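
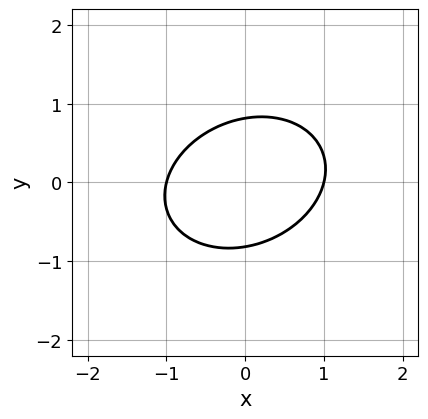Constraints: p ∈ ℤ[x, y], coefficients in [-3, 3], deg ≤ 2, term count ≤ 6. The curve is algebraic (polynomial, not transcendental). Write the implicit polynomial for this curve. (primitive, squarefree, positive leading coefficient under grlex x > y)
2*x^2 - x*y + 3*y^2 - 2

deg p = 2. No degree-1 curve has this shape.
Reading off the gridlines: among the integer gridlines, it crosses the x-axis at x ∈ {-1, 1}.
Solving for integer coefficients yields p as stated.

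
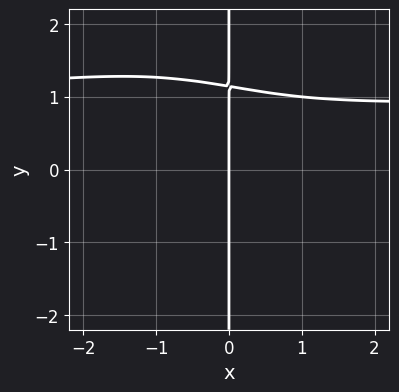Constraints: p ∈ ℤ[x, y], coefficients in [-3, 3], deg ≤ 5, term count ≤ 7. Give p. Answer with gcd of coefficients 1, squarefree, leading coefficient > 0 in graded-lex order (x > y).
(a) deg p = 4. A generic line meets the curve in up to 4 points.
(b) Checking where it meets the axes: every point of the y-axis in the box is on the curve; one x-axis crossing is at x = 0.
(c) These observations pin down the coefficients.

2*x^3*y + x^2*y^2 + 2*x*y^3 - 2*x^3 - 3*x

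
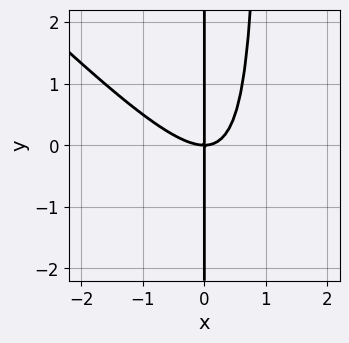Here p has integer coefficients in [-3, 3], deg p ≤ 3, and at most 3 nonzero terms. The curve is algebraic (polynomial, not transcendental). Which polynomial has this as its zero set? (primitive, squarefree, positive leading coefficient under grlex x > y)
1. Degree: no degree-2 curve has this shape, so deg p = 3.
2. Checking where it meets the axes: it meets the x-axis at x = 0 (among the integer gridlines); the visible y-axis segment lies entirely on the curve.
3. Solving for integer coefficients yields p as stated.

x^3 + x^2*y - x*y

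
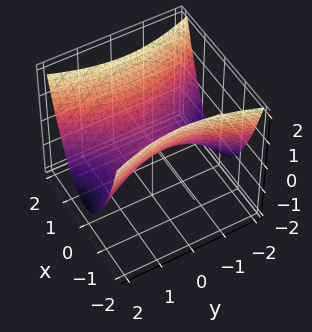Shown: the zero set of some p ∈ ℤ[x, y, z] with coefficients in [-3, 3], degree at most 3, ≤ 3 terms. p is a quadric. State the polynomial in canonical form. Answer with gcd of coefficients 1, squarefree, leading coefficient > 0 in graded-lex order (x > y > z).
(a) deg p = 2. A saddle surface; a quadric.
(b) Symmetries: mirror symmetry y ↦ −y ⇒ only even powers of y; mirror symmetry x ↦ −x ⇒ only even powers of x.
(c) From the axis intercepts and sections: it crosses the z-axis at the gridline z = 0; one x-axis crossing is at x = 0.
(d) Together with the visible shape, these determine p as stated.

3*x^2 - y^2 - 3*z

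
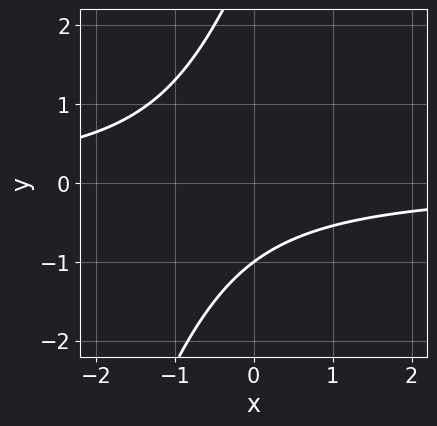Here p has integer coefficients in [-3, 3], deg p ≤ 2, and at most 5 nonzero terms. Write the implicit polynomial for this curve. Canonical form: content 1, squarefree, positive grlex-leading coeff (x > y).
(a) The degree is 2 — the shape is more complex than any degree-1 curve.
(b) Checking where it meets the axes: it crosses the y-axis at the gridline y = -1; no x-intercept at any integer in the box.
(c) Together with the visible shape, these determine p as stated.

3*x*y - y^2 + 2*y + 3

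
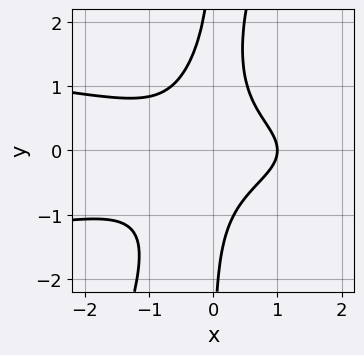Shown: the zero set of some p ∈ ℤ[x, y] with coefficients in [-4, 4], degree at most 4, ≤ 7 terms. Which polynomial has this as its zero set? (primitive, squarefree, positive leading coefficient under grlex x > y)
1. deg p = 4. A generic line meets the curve in up to 4 points.
2. From the axis intercepts and sections: one x-axis crossing is at x = 1; it misses every integer gridline on the y-axis.
3. Fitting integer coefficients to these (and the overall shape) gives p.

3*x^2*y^2 - x*y^3 + x^3 + x*y^2 - 1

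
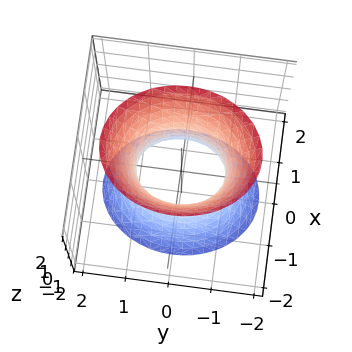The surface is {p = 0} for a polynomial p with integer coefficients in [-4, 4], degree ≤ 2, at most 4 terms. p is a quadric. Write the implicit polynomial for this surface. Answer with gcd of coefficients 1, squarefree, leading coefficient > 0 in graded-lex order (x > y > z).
deg p = 2. One connected sheet with a waist; a quadric.
Symmetries: it's symmetric under z → −z, forcing even powers of z; it's symmetric under x → −x, forcing even powers of x; it's symmetric under y → −y, forcing even powers of y.
Observable constraints: among the integer gridlines, it crosses the y-axis at y ∈ {-1, 1}; no z-intercept at any integer in the box.
The integer polynomial consistent with all of this is the stated p.

3*x^2 + 2*y^2 - z^2 - 2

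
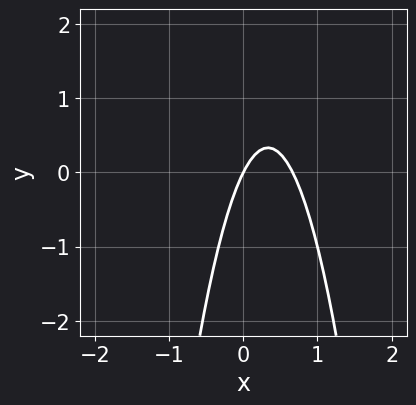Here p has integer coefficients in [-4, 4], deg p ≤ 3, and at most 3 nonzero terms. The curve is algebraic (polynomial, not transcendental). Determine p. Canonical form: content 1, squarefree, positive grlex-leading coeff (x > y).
3*x^2 - 2*x + y

1. Degree: no degree-1 curve has this shape, so deg p = 2.
2. From the visible intercepts: it crosses the x-axis at the gridline x = 0; it meets the y-axis at y = 0 (among the integer gridlines).
3. Solving for integer coefficients yields p as stated.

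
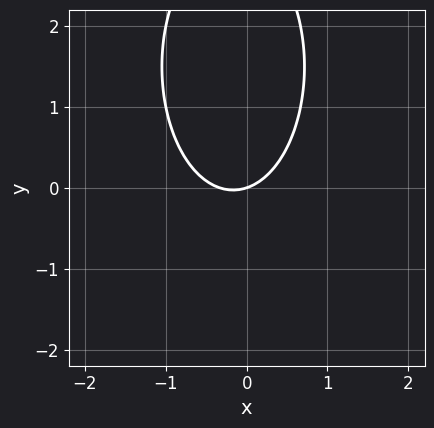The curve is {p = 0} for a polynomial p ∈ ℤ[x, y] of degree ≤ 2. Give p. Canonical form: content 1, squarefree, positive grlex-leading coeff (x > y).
First, the degree is 2 — a generic line meets the curve in up to 2 points.
Next, against the integer gridlines: it meets the x-axis at x = 0 (among the integer gridlines); it crosses the y-axis at the gridline y = 0.
Finally, assembling these constraints gives the stated polynomial.

3*x^2 + y^2 + x - 3*y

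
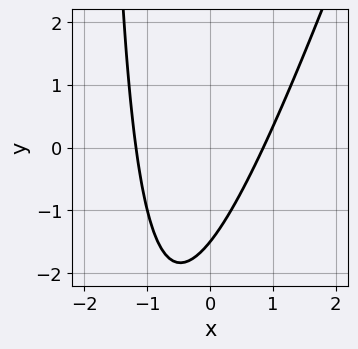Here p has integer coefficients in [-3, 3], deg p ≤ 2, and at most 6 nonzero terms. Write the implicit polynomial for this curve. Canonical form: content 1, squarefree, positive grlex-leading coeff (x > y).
3*x^2 - x*y + x - 2*y - 3

(a) deg p = 2. A generic line meets the curve in up to 2 points.
(b) The integer polynomial consistent with all of this is the stated p.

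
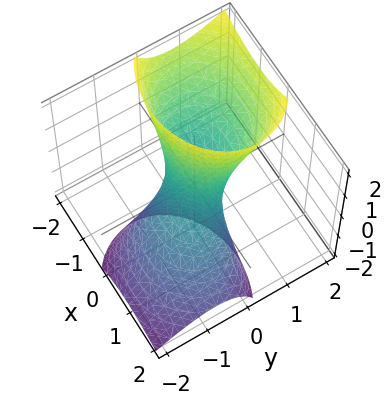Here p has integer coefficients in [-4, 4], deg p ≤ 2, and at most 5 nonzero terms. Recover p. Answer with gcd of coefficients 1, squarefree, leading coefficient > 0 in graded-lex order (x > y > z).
1. deg p = 2. No degree-1 surface has this shape.
2. Against the integer gridlines: no z-intercept at any integer in the box.
3. Together with the visible shape, these determine p as stated.

2*x^2 + 2*x*z + 3*y^2 - 3*y*z - 1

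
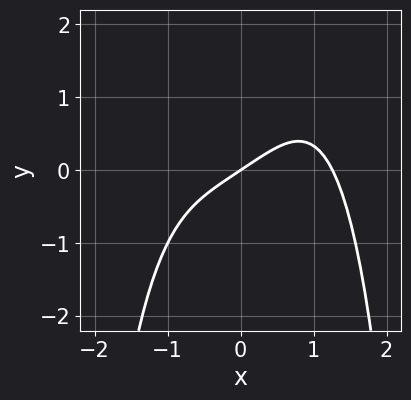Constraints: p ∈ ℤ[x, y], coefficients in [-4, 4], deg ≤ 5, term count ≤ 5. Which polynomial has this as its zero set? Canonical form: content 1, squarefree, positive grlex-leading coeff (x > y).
deg p = 4. The shape is more complex than any degree-3 curve.
Against the integer gridlines: one x-axis crossing is at x = 0; it crosses the y-axis at the gridline y = 0.
The integer polynomial consistent with all of this is the stated p.

x^4 - 2*x + 3*y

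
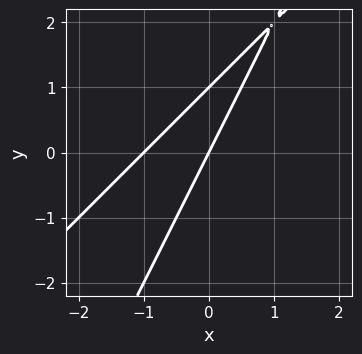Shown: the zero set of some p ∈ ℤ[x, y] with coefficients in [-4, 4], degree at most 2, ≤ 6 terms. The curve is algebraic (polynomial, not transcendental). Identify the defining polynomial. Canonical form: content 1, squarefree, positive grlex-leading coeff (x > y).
2*x^2 - 3*x*y + y^2 + 2*x - y

First, the degree is 2 — a generic line meets the curve in up to 2 points.
Next, reading off the gridlines: the y-axis gridline crossings are at y ∈ {0, 1}; the x-axis gridline crossings are at x ∈ {-1, 0}.
Finally, putting this together gives p.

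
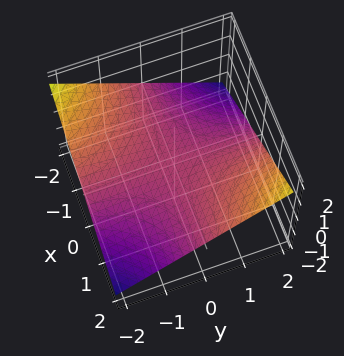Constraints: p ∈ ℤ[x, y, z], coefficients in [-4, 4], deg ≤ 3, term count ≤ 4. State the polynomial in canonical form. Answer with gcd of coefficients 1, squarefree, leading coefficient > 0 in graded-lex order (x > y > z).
First, degree: a hyperbolic paraboloid; a quadric, so deg p = 2.
Next, from the visible intercepts: every point of the y-axis in the box is on the surface; every point of the x-axis in the box is on the surface; it crosses the z-axis at the gridline z = 0.
Finally, matching integer coefficients to the picture gives p.

x*y - 3*z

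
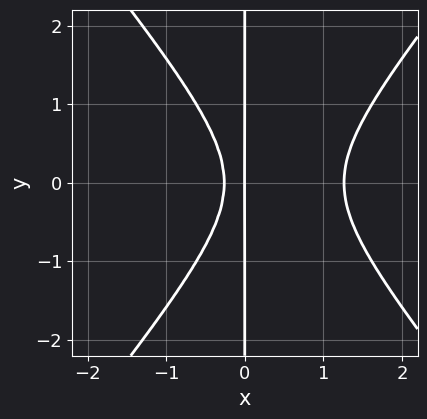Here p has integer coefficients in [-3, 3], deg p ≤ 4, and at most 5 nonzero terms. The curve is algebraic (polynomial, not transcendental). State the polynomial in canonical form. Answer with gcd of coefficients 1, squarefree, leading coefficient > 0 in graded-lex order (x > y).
3*x^3 - 2*x*y^2 - 3*x^2 - x

First, degree: a generic line meets the curve in up to 3 points, so deg p = 3.
Then, symmetries: it's symmetric under y → −y, forcing even powers of y.
Next, reading off the gridlines: the visible y-axis segment lies entirely on the curve; it crosses the x-axis at the gridline x = 0.
Finally, fitting integer coefficients to these (and the overall shape) gives p.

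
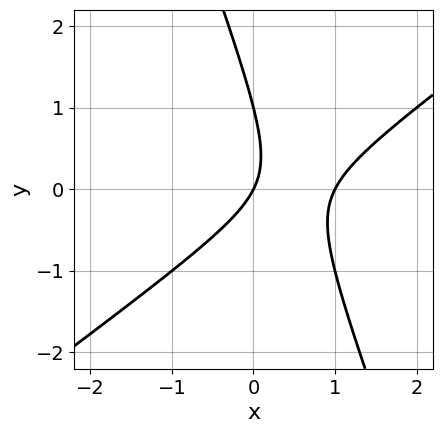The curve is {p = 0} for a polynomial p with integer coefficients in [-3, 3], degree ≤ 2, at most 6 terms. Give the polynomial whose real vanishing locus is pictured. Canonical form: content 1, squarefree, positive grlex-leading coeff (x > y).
2*x^2 - 2*x*y - y^2 - 2*x + y

(a) Degree: a generic line meets the curve in up to 2 points, so deg p = 2.
(b) From the visible intercepts: among the integer gridlines, it crosses the y-axis at y ∈ {0, 1}; the x-axis gridline crossings are at x ∈ {0, 1}.
(c) Together with the visible shape, these determine p as stated.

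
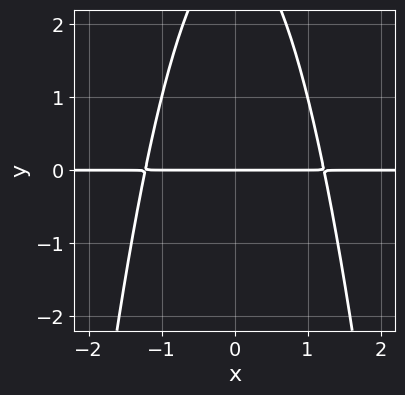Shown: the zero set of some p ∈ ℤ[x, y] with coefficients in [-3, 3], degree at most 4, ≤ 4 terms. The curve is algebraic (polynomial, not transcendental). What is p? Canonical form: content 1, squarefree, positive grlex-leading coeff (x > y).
2*x^2*y + y^2 - 3*y

Degree: no degree-2 curve has this shape, so deg p = 3.
Symmetries: it's symmetric under x → −x, forcing even powers of x.
Checking where it meets the axes: every point of the x-axis in the box is on the curve; it meets the y-axis at y = 0 (among the integer gridlines).
Putting this together gives p.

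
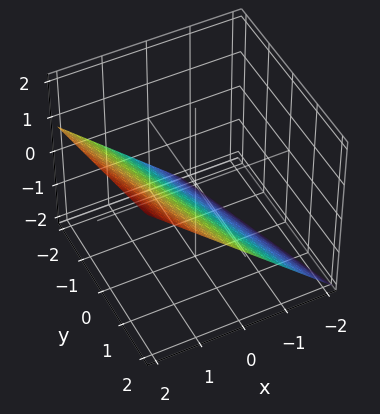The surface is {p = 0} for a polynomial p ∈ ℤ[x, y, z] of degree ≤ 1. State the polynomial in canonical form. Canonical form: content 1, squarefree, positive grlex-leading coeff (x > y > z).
3*x + y - 3*z - 2

The degree is 1 — the surface is flat (a plane).
Reading off the gridlines: it meets the y-axis at y = 2 (among the integer gridlines).
These observations pin down the coefficients.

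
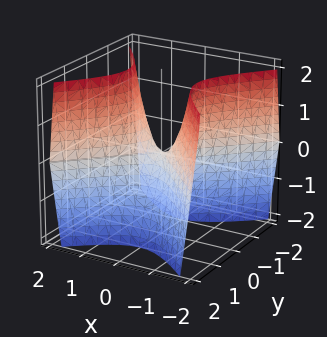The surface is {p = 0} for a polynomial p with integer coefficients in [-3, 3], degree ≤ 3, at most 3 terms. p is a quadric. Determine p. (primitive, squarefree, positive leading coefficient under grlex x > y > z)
1. deg p = 2. A saddle surface; a quadric.
2. Symmetries: mirror symmetry y ↦ −y ⇒ only even powers of y; mirror symmetry x ↦ −x ⇒ only even powers of x.
3. From the axis intercepts and sections: one z-axis crossing is at z = 0; one x-axis crossing is at x = 0.
4. Assembling these constraints gives the stated polynomial.

2*x^2 - 2*y^2 - z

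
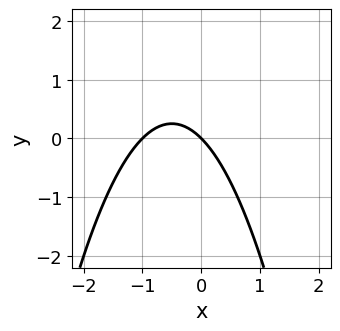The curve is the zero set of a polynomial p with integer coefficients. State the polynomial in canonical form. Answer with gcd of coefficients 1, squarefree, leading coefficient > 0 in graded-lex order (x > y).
Degree: no degree-1 curve has this shape, so deg p = 2.
From the visible intercepts: among the integer gridlines, it crosses the x-axis at x ∈ {-1, 0}; it meets the y-axis at y = 0 (among the integer gridlines).
Assembling these constraints gives the stated polynomial.

x^2 + x + y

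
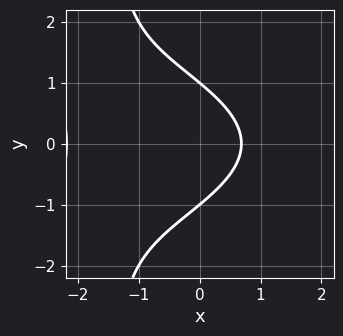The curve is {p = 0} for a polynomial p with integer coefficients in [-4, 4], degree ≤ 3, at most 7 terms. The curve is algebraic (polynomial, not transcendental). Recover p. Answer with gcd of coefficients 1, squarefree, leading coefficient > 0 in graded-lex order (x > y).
Degree: the shape is more complex than any degree-2 curve, so deg p = 3.
Symmetries: mirror symmetry y ↦ −y ⇒ only even powers of y.
Reading off the gridlines: the y-axis gridline crossings are at y ∈ {-1, 1}.
Fitting integer coefficients to these (and the overall shape) gives p.

2*x*y^2 + 2*x^2 + 3*y^2 + 3*x - 3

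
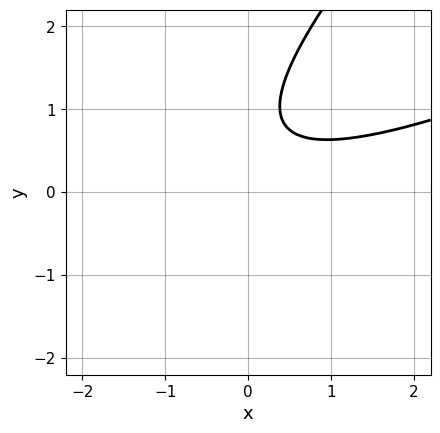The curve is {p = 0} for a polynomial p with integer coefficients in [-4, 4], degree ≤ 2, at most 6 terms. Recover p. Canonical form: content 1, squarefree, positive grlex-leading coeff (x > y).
(a) Degree: a generic line meets the curve in up to 2 points, so deg p = 2.
(b) Against the integer gridlines: no x-intercept at any integer in the box; it misses every integer gridline on the y-axis.
(c) Fitting integer coefficients to these (and the overall shape) gives p.

x^2 - 3*x*y + 2*y^2 - 3*y + 2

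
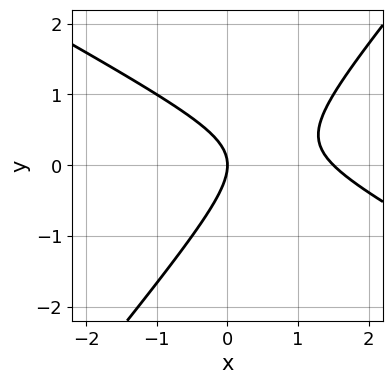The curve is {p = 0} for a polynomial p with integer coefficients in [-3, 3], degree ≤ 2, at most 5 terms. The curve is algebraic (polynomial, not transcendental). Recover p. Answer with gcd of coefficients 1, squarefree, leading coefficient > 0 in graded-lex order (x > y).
1. deg p = 2.
2. Checking where it meets the axes: it crosses the x-axis at the gridline x = 0; it crosses the y-axis at the gridline y = 0.
3. The integer polynomial consistent with all of this is the stated p.

2*x^2 + 2*x*y - 3*y^2 - 3*x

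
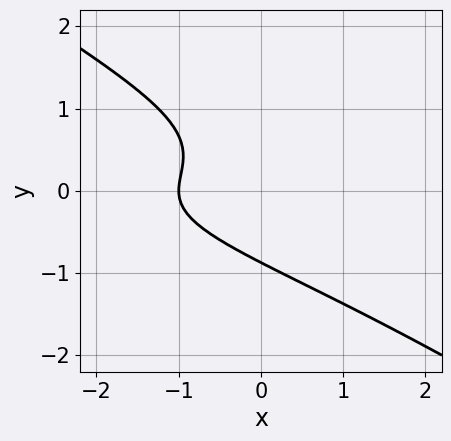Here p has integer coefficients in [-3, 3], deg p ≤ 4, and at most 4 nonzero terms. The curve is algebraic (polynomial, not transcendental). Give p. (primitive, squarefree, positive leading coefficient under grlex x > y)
2*x*y^2 + 3*y^3 + 2*x + 2

deg p = 3.
Reading off the gridlines: it meets the x-axis at x = -1 (among the integer gridlines).
Matching integer coefficients to the picture gives p.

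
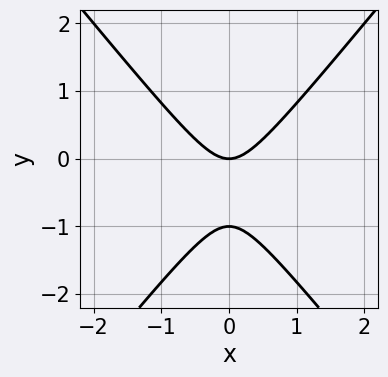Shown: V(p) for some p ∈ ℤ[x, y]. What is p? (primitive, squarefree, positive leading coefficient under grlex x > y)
3*x^2 - 2*y^2 - 2*y

1. Degree: the shape is more complex than any degree-1 curve, so deg p = 2.
2. Symmetries: it's symmetric under x → −x, forcing even powers of x.
3. Reading off the gridlines: it meets the x-axis at x = 0 (among the integer gridlines); among the integer gridlines, it crosses the y-axis at y ∈ {-1, 0}.
4. Assembling these constraints gives the stated polynomial.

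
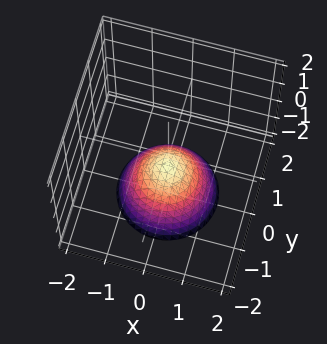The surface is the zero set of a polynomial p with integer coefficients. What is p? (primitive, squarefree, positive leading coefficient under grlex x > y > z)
First, the degree is 2 — the shape is more complex than any degree-1 surface.
Next, symmetries: the z-axis is an axis of rotation, so x and y enter only as x² + y².
Then, observable constraints: no y-intercept at any integer in the box; a circular section at z = -2 has radius between 1 and 2.
Finally, the integer polynomial consistent with all of this is the stated p.

2*x^2 + 2*y^2 + 2*z + 1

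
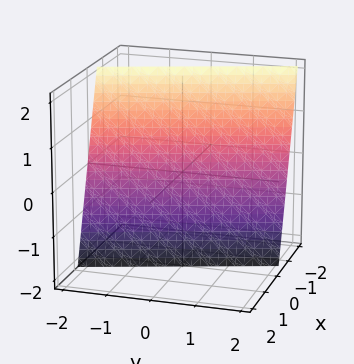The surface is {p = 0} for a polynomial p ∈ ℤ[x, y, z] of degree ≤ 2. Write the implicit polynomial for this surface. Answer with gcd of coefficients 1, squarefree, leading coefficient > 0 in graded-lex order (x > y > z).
1. The degree is 1 — every cross-section is a straight line — this is a plane.
2. Checking where it meets the axes: one z-axis crossing is at z = -2; it crosses the y-axis at the gridline y = -2.
3. Assembling these constraints gives the stated polynomial.

3*x + y + z + 2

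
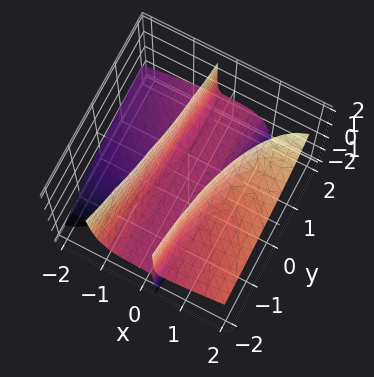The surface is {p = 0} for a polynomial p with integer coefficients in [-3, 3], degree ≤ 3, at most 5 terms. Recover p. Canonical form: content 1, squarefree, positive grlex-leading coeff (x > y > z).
x^3 - 2*x^2*z + x*y*z + z

First, there are 3 components.
Then, the degree is 3 — no degree-2 surface has this shape.
Next, against the integer gridlines: it crosses the z-axis at the gridline z = 0; every point of the y-axis in the box is on the surface; it crosses the x-axis at the gridline x = 0.
Finally, putting this together gives p.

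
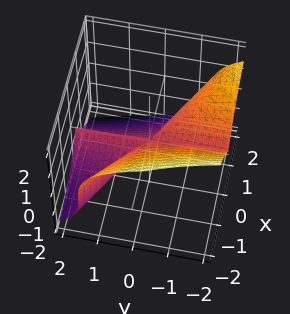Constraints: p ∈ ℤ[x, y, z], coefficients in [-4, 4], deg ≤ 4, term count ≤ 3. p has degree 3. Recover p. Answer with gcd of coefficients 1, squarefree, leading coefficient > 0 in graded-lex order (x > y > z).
First, the degree is 3 — a generic line meets the surface in up to 3 points.
Next, reading off the gridlines: every point of the y-axis in the box is on the surface; it crosses the z-axis at the gridline z = 0.
Finally, putting this together gives p.

2*x^3 + 3*x^2*y + 3*z^3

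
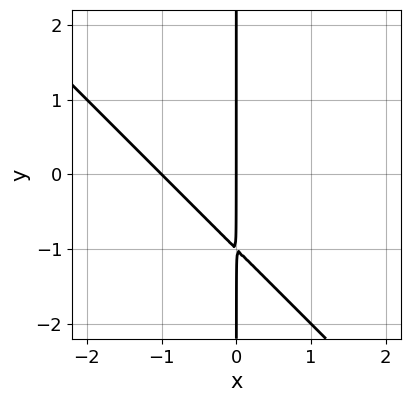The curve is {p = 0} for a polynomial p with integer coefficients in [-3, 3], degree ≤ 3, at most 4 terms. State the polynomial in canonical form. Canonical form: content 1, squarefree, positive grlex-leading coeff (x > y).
x^2 + x*y + x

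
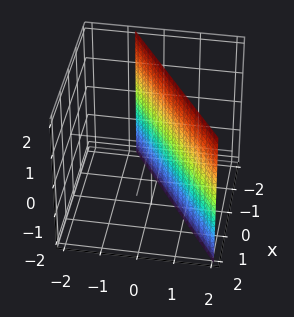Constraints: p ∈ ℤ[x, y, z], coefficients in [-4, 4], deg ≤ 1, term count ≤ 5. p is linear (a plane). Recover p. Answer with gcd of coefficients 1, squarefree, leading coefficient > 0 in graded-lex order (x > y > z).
2*x - 3*y + 2

First, the degree is 1 — every cross-section is a straight line — this is a plane.
Then, observable constraints: it meets the x-axis at x = -1 (among the integer gridlines); the surface avoids every integer z-axis point in the box.
Finally, putting this together gives p.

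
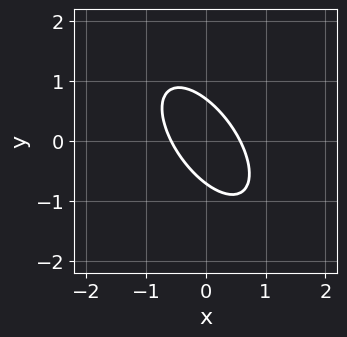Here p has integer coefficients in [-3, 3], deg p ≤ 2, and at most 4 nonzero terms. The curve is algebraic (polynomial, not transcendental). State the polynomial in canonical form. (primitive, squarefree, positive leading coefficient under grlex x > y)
First, degree: a generic line meets the curve in up to 2 points, so deg p = 2.
Finally, solving for integer coefficients yields p as stated.

3*x^2 + 3*x*y + 2*y^2 - 1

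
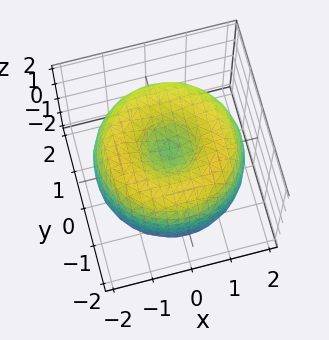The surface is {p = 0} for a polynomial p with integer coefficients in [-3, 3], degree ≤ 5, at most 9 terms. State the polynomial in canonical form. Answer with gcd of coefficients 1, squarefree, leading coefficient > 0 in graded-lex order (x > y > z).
1. Degree: a generic line meets the surface in up to 4 points, so deg p = 4.
2. By symmetry, the z-axis is an axis of rotation, so x and y enter only as x² + y².
3. From the axis intercepts and sections: a circular section at z = 1 has radius between 0 and 1.
4. These observations pin down the coefficients.

x^4 + 2*x^2*y^2 + y^4 - 3*x^2 - 3*y^2 + 2*z^2 - 1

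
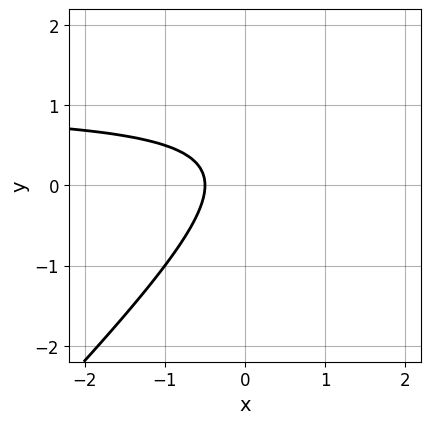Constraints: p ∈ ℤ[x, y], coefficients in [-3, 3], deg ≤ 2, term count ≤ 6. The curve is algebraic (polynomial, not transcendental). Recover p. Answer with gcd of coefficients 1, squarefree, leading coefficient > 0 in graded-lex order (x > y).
2*x*y - 2*y^2 - 2*x + y - 1

1. Degree: the shape is more complex than any degree-1 curve, so deg p = 2.
2. Reading off the gridlines: the curve avoids every integer y-axis point in the box.
3. Putting this together gives p.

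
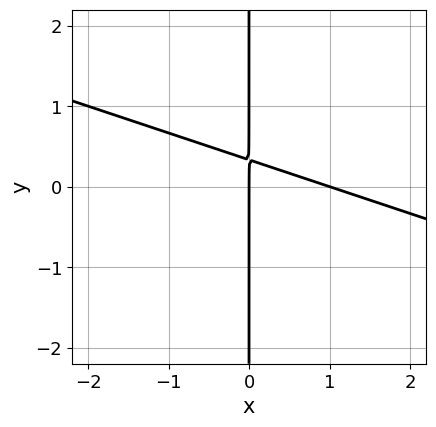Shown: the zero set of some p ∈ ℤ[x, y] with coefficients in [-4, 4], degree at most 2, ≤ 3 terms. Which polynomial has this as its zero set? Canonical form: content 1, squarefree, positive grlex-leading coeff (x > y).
x^2 + 3*x*y - x

deg p = 2. No degree-1 curve has this shape.
Reading off the gridlines: the visible y-axis segment lies entirely on the curve; among the integer gridlines, it crosses the x-axis at x ∈ {0, 1}.
Putting this together gives p.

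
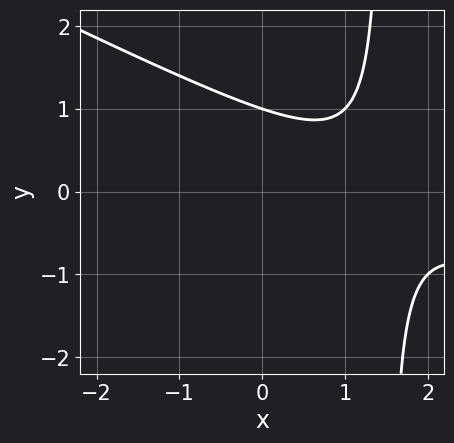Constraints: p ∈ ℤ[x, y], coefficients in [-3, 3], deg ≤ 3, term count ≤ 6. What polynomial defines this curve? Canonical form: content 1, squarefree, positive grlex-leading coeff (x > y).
x^2 + 2*x*y - 3*x - 3*y + 3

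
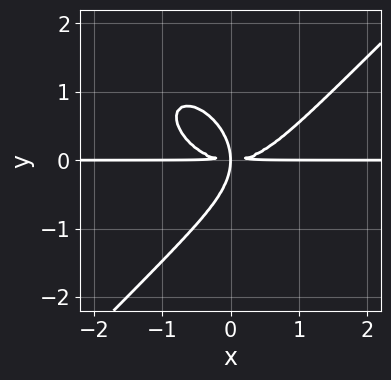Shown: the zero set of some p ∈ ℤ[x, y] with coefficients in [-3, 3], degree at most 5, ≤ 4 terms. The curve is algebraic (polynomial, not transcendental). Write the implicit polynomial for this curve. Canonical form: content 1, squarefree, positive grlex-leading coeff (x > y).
2*x^3*y - 2*y^4 - 3*x*y^2

(a) Degree: no degree-3 curve has this shape, so deg p = 4.
(b) From the visible intercepts: every point of the x-axis in the box is on the curve.
(c) Assembling these constraints gives the stated polynomial.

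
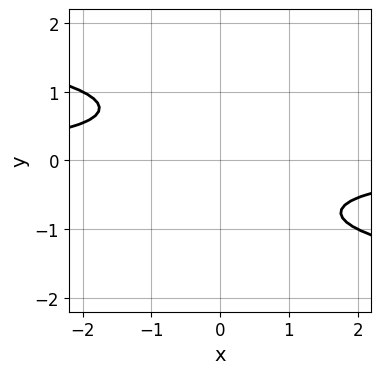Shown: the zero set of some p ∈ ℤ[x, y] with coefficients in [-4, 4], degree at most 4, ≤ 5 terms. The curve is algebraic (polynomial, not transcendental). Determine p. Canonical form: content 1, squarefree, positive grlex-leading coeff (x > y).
Degree: no degree-3 curve has this shape, so deg p = 4.
Checking where it meets the axes: no x-intercept at any integer in the box; it misses every integer gridline on the y-axis.
Matching integer coefficients to the picture gives p.

y^4 + x*y + 1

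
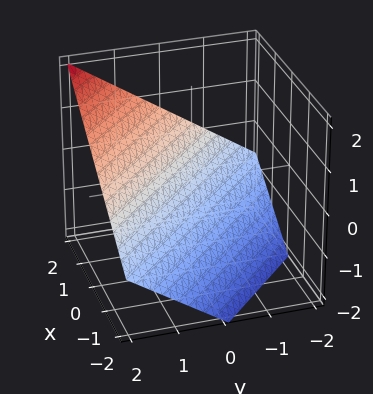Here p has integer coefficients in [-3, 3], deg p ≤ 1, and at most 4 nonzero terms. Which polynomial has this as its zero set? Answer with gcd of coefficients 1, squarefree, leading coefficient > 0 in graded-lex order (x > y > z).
(a) Degree: the surface is flat (a plane), so deg p = 1.
(b) Against the integer gridlines: one y-axis crossing is at y = 1; it crosses the x-axis at the gridline x = 1.
(c) These observations pin down the coefficients.

2*x + 2*y - 3*z - 2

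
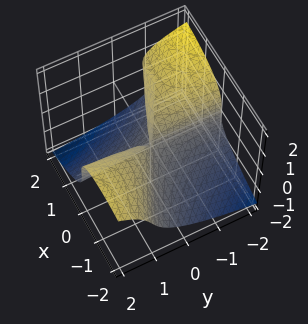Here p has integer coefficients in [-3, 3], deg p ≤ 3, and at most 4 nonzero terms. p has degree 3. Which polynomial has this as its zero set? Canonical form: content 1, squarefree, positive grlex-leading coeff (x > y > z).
2*z^3 + x^2 + 2*x*y - x*z

The degree is 3 — no degree-2 surface has this shape.
Against the integer gridlines: it meets the x-axis at x = 0 (among the integer gridlines); the visible y-axis segment lies entirely on the surface.
Putting this together gives p.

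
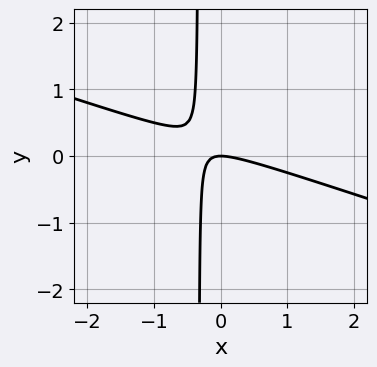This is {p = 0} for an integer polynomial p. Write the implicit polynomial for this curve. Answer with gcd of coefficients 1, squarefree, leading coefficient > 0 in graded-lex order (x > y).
x^2 + 3*x*y + y

(a) The degree is 2 — the shape is more complex than any degree-1 curve.
(b) Against the integer gridlines: it meets the y-axis at y = 0 (among the integer gridlines); it meets the x-axis at x = 0 (among the integer gridlines).
(c) Matching integer coefficients to the picture gives p.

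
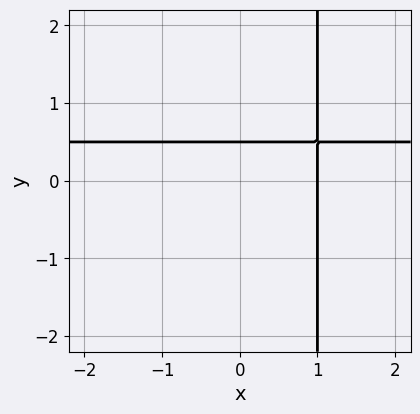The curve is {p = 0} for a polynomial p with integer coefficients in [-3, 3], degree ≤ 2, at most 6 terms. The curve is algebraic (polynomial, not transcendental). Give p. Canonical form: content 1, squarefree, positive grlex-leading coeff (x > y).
2*x*y - x - 2*y + 1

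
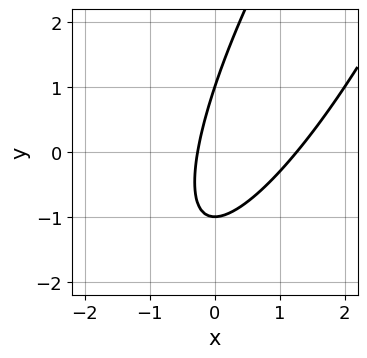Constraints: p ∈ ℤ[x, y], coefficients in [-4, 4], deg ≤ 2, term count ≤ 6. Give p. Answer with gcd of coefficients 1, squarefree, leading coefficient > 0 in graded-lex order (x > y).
3*x^2 - 3*x*y + y^2 - 3*x - 1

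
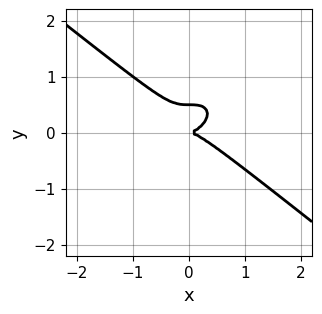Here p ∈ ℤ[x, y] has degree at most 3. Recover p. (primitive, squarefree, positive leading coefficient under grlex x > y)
Degree: a generic line meets the curve in up to 3 points, so deg p = 3.
Checking where it meets the axes: one y-axis crossing is at y = 0; it meets the x-axis at x = 0 (among the integer gridlines).
Together with the visible shape, these determine p as stated.

x^3 + 2*y^3 - y^2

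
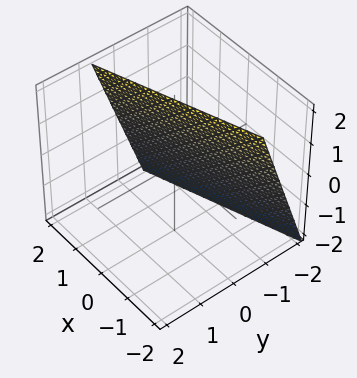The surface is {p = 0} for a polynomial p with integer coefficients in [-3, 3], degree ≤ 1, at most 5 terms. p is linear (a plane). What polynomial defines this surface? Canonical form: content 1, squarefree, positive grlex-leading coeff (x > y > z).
x - 3*y + z - 2

1. Degree: the surface is flat (a plane), so deg p = 1.
2. Reading off the gridlines: it meets the z-axis at z = 2 (among the integer gridlines); one x-axis crossing is at x = 2.
3. The integer polynomial consistent with all of this is the stated p.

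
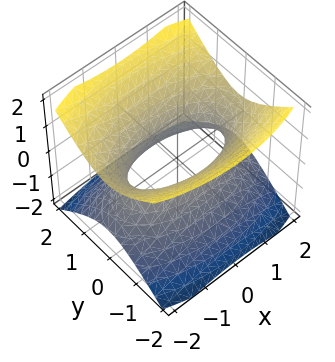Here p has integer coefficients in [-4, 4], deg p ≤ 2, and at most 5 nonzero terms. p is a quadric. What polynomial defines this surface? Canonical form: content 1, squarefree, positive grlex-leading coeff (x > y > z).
x^2 + 3*y^2 - 3*z^2 - 2

First, the degree is 2 — an hourglass — one-sheet hyperboloid; a quadric.
Then, symmetries: mirror symmetry x ↦ −x ⇒ only even powers of x; mirror symmetry y ↦ −y ⇒ only even powers of y; it's symmetric under z → −z, forcing even powers of z.
Then, observable constraints: no z-intercept at any integer in the box.
Finally, together with the visible shape, these determine p as stated.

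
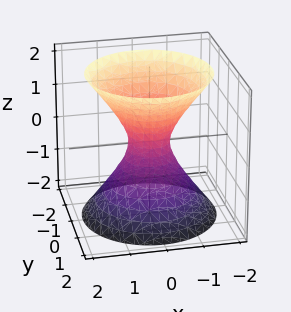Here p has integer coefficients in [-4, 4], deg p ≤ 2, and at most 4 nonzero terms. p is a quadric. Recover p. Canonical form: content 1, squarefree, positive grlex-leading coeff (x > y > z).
(a) deg p = 2. An hourglass — one-sheet hyperboloid; a quadric.
(b) Symmetries: rotational symmetry about the z-axis ⇒ p depends on x, y only through x² + y²; the z ↦ −z reflection is a symmetry, so z appears only in even powers.
(c) Against the integer gridlines: no z-intercept at any integer in the box; a circular section at z = -2 has radius between 1 and 2.
(d) Matching integer coefficients to the picture gives p.

3*x^2 + 3*y^2 - 2*z^2 - 1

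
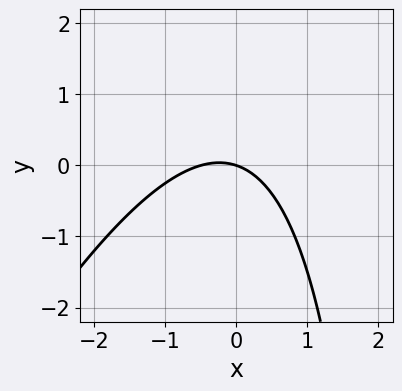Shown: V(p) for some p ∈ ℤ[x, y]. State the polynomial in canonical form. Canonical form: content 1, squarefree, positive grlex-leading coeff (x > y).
2*x^2 - x*y + x + 3*y

(a) deg p = 2. No degree-1 curve has this shape.
(b) Observable constraints: one y-axis crossing is at y = 0; one x-axis crossing is at x = 0.
(c) Matching integer coefficients to the picture gives p.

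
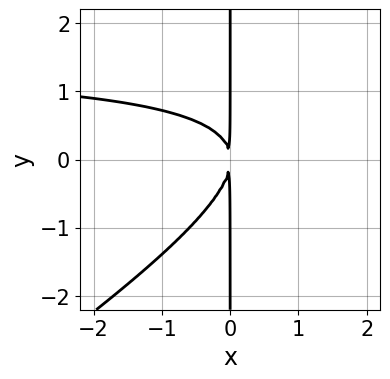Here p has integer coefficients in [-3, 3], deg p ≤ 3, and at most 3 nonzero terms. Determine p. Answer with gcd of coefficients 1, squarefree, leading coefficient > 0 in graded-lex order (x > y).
2*x^2*y - 3*x*y^2 - 3*x^2

(a) deg p = 3. A generic line meets the curve in up to 3 points.
(b) Against the integer gridlines: every point of the y-axis in the box is on the curve.
(c) The integer polynomial consistent with all of this is the stated p.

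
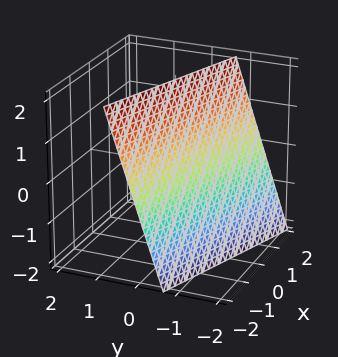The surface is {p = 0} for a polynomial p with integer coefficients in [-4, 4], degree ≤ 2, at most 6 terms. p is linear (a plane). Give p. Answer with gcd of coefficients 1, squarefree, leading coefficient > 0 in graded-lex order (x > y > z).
x + 3*y - z + 2

1. The degree is 1 — every cross-section is a straight line — this is a plane.
2. Checking where it meets the axes: it meets the x-axis at x = -2 (among the integer gridlines); it crosses the z-axis at the gridline z = 2.
3. Assembling these constraints gives the stated polynomial.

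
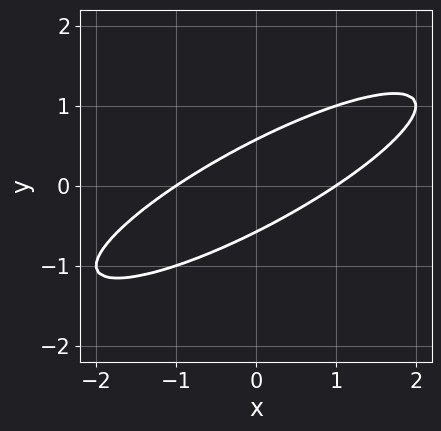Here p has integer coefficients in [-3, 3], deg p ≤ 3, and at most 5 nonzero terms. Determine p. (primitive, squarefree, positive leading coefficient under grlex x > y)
1. Degree: no degree-1 curve has this shape, so deg p = 2.
2. Reading off the gridlines: the x-axis gridline crossings are at x ∈ {-1, 1}.
3. Assembling these constraints gives the stated polynomial.

x^2 - 3*x*y + 3*y^2 - 1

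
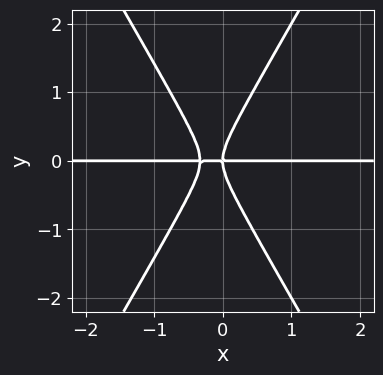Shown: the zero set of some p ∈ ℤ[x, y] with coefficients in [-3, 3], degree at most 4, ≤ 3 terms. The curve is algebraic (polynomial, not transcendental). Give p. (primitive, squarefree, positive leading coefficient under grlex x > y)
First, deg p = 3. The shape is more complex than any degree-2 curve.
Then, against the integer gridlines: the visible x-axis segment lies entirely on the curve; it meets the y-axis at y = 0 (among the integer gridlines).
Finally, assembling these constraints gives the stated polynomial.

3*x^2*y - y^3 + x*y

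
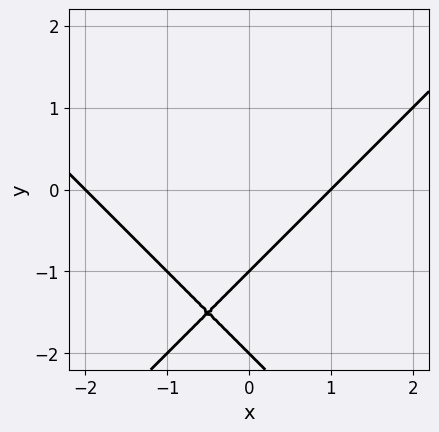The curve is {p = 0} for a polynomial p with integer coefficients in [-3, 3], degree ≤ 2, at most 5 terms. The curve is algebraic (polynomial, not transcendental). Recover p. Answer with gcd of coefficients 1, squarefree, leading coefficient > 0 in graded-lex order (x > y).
x^2 - y^2 + x - 3*y - 2

1. The degree is 2 — no degree-1 curve has this shape.
2. Observable constraints: the x-axis gridline crossings are at x ∈ {-2, 1}; among the integer gridlines, it crosses the y-axis at y ∈ {-2, -1}.
3. These observations pin down the coefficients.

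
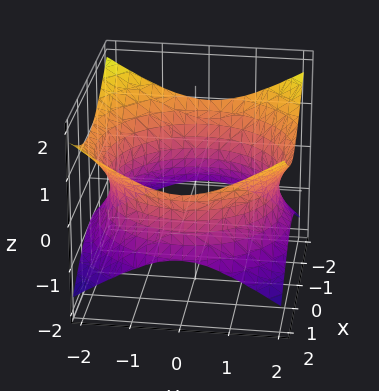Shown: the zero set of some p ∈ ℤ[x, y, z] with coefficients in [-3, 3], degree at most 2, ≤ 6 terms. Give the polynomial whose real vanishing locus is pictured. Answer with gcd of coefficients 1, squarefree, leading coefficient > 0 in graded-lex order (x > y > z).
deg p = 2. One connected sheet with a waist; a quadric.
Symmetries: every cross-section ⟂ z is a circle, so x, y appear only via x² + y²; mirror symmetry z ↦ −z ⇒ only even powers of z.
Reading off the gridlines: a circular section at z = 0 has radius between 1 and 2; no z-intercept at any integer in the box.
Fitting integer coefficients to these (and the overall shape) gives p.

x^2 + y^2 - 2*z^2 - 3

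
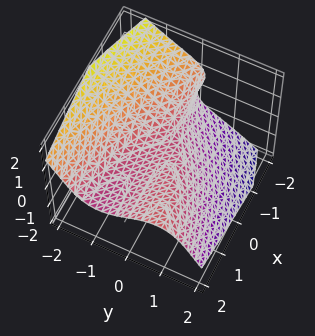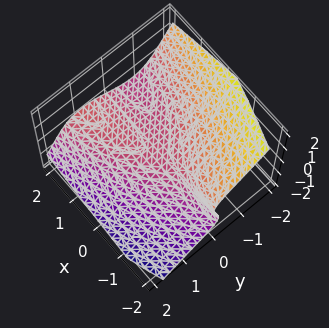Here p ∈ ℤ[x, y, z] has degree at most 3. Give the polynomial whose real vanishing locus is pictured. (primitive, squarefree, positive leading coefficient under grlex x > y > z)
First, deg p = 3. The shape is more complex than any degree-2 surface.
Next, from the axis intercepts and sections: one z-axis crossing is at z = 0; it crosses the y-axis at the gridline y = 0; every point of the x-axis in the box is on the surface.
Finally, these observations pin down the coefficients.

2*y^3 + 2*z^3 - 2*x*y + 2*x*z + 3*z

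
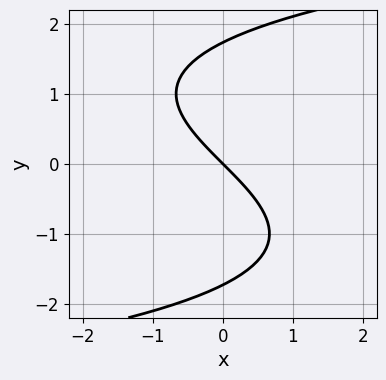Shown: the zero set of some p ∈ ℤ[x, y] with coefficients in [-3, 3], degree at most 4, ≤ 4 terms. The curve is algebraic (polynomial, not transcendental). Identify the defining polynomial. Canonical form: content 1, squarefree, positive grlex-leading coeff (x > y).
1. deg p = 3.
2. Checking where it meets the axes: it meets the y-axis at y = 0 (among the integer gridlines); it crosses the x-axis at the gridline x = 0.
3. Putting this together gives p.

y^3 - 3*x - 3*y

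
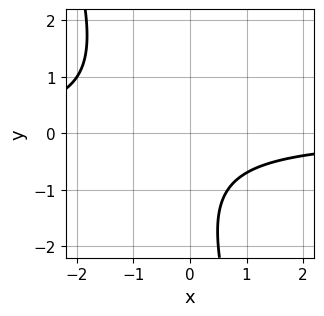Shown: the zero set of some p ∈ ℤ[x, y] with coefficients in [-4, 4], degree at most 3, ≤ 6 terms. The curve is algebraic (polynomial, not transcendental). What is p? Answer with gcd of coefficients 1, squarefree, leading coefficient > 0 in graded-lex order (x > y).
3*x*y + y^2 + 2*y + 3

1. Degree: no degree-1 curve has this shape, so deg p = 2.
2. From the visible intercepts: no y-intercept at any integer in the box; it misses every integer gridline on the x-axis.
3. Solving for integer coefficients yields p as stated.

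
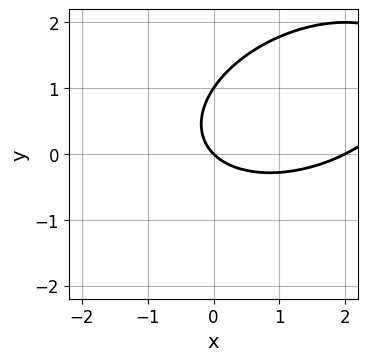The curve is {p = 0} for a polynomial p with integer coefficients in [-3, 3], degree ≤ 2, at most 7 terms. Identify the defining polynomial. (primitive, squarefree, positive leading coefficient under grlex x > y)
Degree: a generic line meets the curve in up to 2 points, so deg p = 2.
Against the integer gridlines: the x-axis gridline crossings are at x ∈ {0, 2}; among the integer gridlines, it crosses the y-axis at y ∈ {0, 1}.
Matching integer coefficients to the picture gives p.

x^2 - x*y + 2*y^2 - 2*x - 2*y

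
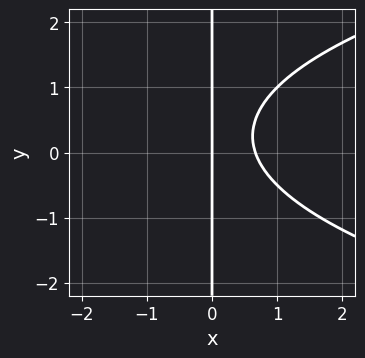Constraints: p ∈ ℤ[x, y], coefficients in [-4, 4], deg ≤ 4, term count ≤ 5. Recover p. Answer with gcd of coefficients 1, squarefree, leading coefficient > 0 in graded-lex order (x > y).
1. The degree is 3 — no degree-2 curve has this shape.
2. Against the integer gridlines: it meets the x-axis at x = 0 (among the integer gridlines); every point of the y-axis in the box is on the curve.
3. Assembling these constraints gives the stated polynomial.

2*x*y^2 - 3*x^2 - x*y + 2*x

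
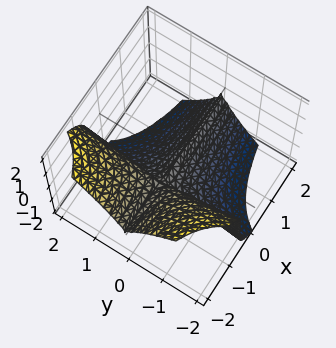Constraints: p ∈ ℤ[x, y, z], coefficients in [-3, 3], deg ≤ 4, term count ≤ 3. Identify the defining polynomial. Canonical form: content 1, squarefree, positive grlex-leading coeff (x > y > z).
3*x*y^2 + z^3 + 2*y^2

(a) Degree: no degree-2 surface has this shape, so deg p = 3.
(b) Observable constraints: it crosses the z-axis at the gridline z = 0; the visible x-axis segment lies entirely on the surface.
(c) Matching integer coefficients to the picture gives p.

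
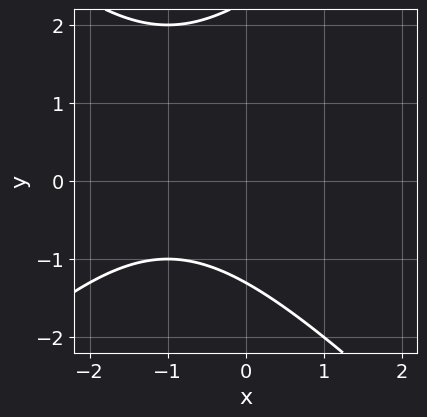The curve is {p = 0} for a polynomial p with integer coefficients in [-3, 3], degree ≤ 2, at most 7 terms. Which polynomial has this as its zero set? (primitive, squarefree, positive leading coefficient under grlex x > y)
1. The degree is 2 — a generic line meets the curve in up to 2 points.
2. Against the integer gridlines: the curve avoids every integer x-axis point in the box.
3. The integer polynomial consistent with all of this is the stated p.

x^2 - y^2 + 2*x + y + 3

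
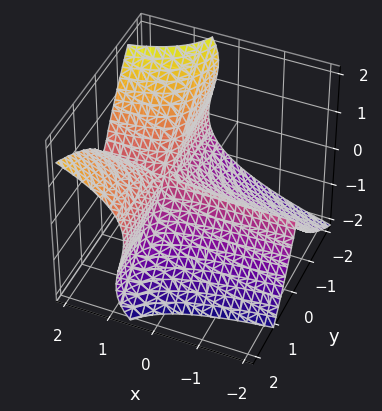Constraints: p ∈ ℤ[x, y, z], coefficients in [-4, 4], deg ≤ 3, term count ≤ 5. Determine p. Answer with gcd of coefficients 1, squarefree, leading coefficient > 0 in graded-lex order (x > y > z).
First, degree: the shape is more complex than any degree-2 surface, so deg p = 3.
Next, against the integer gridlines: every point of the x-axis in the box is on the surface; one y-axis crossing is at y = 0.
Finally, matching integer coefficients to the picture gives p.

3*x*y^2 - 2*y*z^2 - 2*z^3 - 2*y^2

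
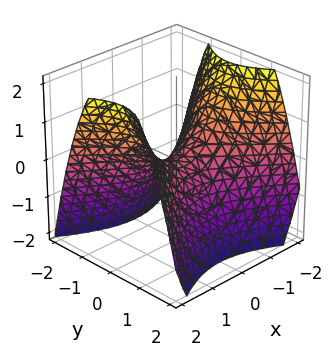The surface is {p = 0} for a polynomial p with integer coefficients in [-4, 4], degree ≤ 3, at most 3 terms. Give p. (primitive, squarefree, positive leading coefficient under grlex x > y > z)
2*x^2 - 3*y^2 - 3*z

(a) deg p = 2.
(b) Symmetries: mirror symmetry y ↦ −y ⇒ only even powers of y; mirror symmetry x ↦ −x ⇒ only even powers of x.
(c) From the visible intercepts: one y-axis crossing is at y = 0; one x-axis crossing is at x = 0; it meets the z-axis at z = 0 (among the integer gridlines).
(d) These observations pin down the coefficients.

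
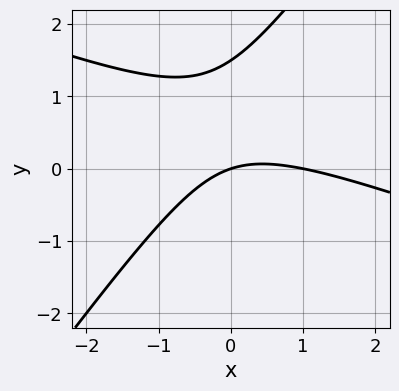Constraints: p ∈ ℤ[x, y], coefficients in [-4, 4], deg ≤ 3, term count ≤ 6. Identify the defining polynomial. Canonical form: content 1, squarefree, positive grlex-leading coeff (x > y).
x^2 + 2*x*y - 2*y^2 - x + 3*y

1. deg p = 2. The shape is more complex than any degree-1 curve.
2. Against the integer gridlines: among the integer gridlines, it crosses the x-axis at x ∈ {0, 1}; one y-axis crossing is at y = 0.
3. These observations pin down the coefficients.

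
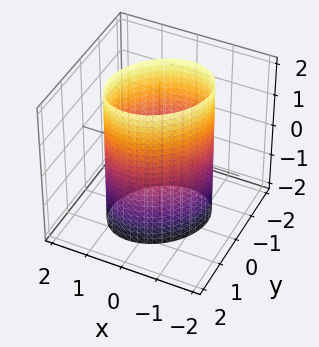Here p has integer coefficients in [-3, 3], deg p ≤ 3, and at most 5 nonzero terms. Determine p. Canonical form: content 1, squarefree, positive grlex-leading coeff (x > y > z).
2*x^2 - x*y + 2*y^2 - 3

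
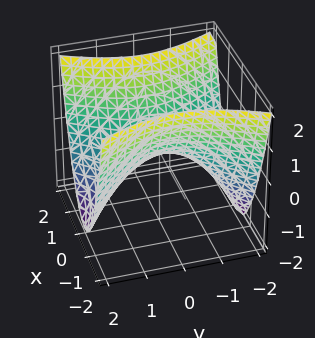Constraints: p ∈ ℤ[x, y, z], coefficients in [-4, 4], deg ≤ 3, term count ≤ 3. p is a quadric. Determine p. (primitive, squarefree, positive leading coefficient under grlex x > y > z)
2*x^2 - y^2 - 2*z

The degree is 2 — a saddle surface; a quadric.
Symmetries: it's symmetric under x → −x, forcing even powers of x; mirror symmetry y ↦ −y ⇒ only even powers of y.
From the axis intercepts and sections: it crosses the x-axis at the gridline x = 0; it meets the y-axis at y = 0 (among the integer gridlines).
Matching integer coefficients to the picture gives p.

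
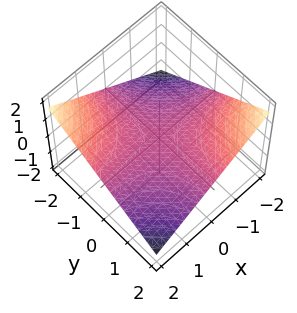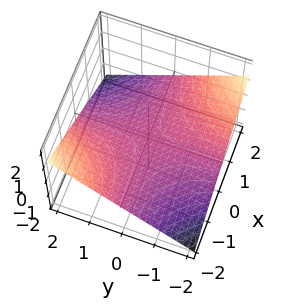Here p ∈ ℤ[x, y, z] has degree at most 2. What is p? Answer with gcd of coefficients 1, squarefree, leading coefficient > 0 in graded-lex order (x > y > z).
x*y + 3*z

(a) deg p = 2. A hyperbolic paraboloid; a quadric.
(b) From the axis intercepts and sections: the visible x-axis segment lies entirely on the surface; the visible y-axis segment lies entirely on the surface.
(c) The integer polynomial consistent with all of this is the stated p.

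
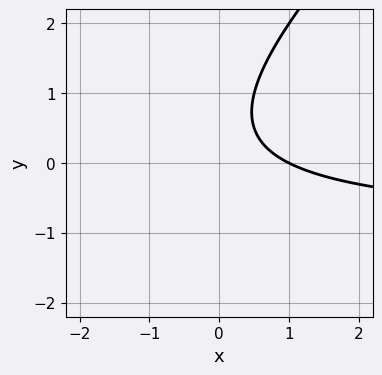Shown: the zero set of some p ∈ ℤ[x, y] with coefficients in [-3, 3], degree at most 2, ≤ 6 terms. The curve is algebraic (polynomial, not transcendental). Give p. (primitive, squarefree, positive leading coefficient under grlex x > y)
(a) deg p = 2. The shape is more complex than any degree-1 curve.
(b) Against the integer gridlines: it meets the x-axis at x = 1 (among the integer gridlines); the curve avoids every integer y-axis point in the box.
(c) Putting this together gives p.

x*y - y^2 + x + y - 1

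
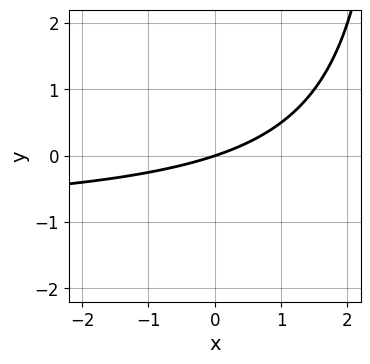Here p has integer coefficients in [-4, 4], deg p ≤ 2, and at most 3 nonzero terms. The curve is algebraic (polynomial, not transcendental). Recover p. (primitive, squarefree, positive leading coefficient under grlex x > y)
(a) deg p = 2. No degree-1 curve has this shape.
(b) Observable constraints: it meets the x-axis at x = 0 (among the integer gridlines); it crosses the y-axis at the gridline y = 0.
(c) Putting this together gives p.

x*y + x - 3*y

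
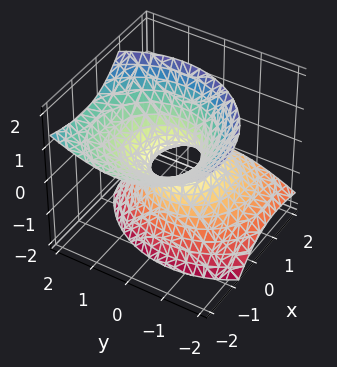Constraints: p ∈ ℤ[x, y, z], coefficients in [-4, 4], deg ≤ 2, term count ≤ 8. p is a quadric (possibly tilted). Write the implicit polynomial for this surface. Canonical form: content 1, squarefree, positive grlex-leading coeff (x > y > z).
2*x^2 + 3*x*z + 2*y^2 - y*z - 2*z^2 - 1

1. deg p = 2.
2. From the axis intercepts and sections: the surface avoids every integer z-axis point in the box.
3. These observations pin down the coefficients.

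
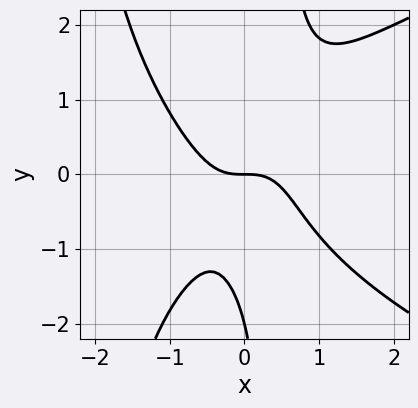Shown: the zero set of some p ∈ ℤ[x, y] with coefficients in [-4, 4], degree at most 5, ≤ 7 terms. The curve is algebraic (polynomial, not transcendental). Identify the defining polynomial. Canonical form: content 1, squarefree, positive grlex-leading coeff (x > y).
x^2*y^2 - 3*x^3 + 2*x*y^2 - y^2 - 2*y

(a) Degree: the shape is more complex than any degree-3 curve, so deg p = 4.
(b) Against the integer gridlines: among the integer gridlines, it crosses the y-axis at y ∈ {-2, 0}; it crosses the x-axis at the gridline x = 0.
(c) Together with the visible shape, these determine p as stated.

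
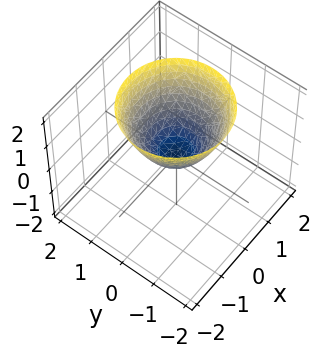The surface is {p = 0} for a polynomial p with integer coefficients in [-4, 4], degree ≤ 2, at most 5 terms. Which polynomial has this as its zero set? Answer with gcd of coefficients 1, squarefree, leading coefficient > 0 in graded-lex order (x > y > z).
x^2 + y^2 - z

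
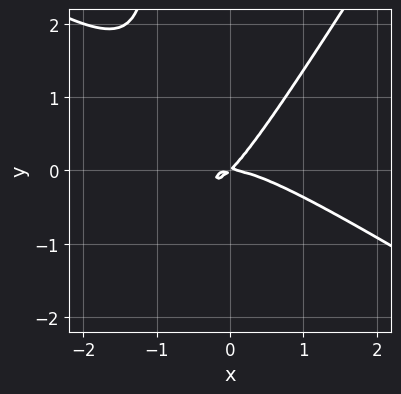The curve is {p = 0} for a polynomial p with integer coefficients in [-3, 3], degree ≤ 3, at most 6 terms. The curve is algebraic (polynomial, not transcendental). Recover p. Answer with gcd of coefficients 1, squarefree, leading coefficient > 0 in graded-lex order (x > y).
1. Degree: a generic line meets the curve in up to 3 points, so deg p = 3.
2. Checking where it meets the axes: one x-axis crossing is at x = 0; it crosses the y-axis at the gridline y = 0.
3. Matching integer coefficients to the picture gives p.

x^3 + x^2*y - x*y^2 + x*y - y^2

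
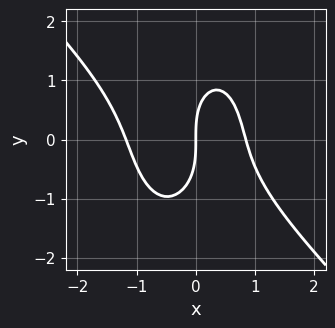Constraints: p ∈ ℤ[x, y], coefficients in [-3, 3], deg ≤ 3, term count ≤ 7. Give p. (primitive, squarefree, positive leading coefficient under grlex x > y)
First, the degree is 3 — the shape is more complex than any degree-2 curve.
Next, from the axis intercepts and sections: one y-axis crossing is at y = 0; one x-axis crossing is at x = 0.
Finally, fitting integer coefficients to these (and the overall shape) gives p.

3*x^3 + 2*x^2*y + y^3 + x^2 - 3*x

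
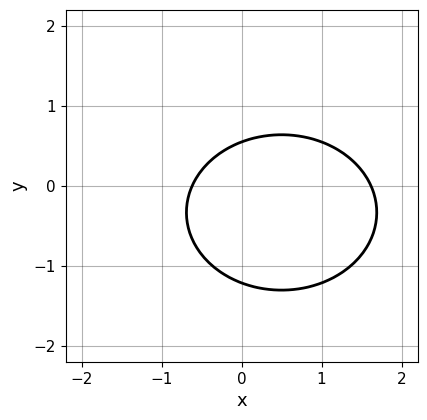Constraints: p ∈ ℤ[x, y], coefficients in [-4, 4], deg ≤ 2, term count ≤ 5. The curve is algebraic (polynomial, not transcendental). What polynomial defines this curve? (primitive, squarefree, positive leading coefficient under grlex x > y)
deg p = 2. A generic line meets the curve in up to 2 points.
Solving for integer coefficients yields p as stated.

2*x^2 + 3*y^2 - 2*x + 2*y - 2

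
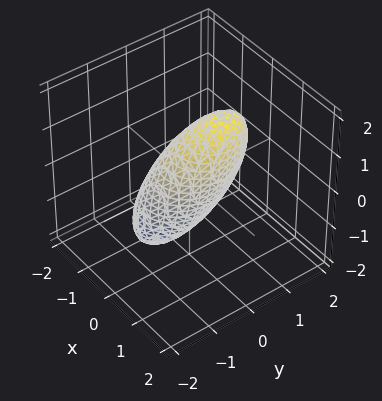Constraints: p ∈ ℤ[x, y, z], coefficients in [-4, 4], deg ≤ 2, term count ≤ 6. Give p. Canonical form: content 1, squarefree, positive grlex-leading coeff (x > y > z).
3*x^2 - 2*x*z + 2*y^2 - y*z + z^2 - 2

First, deg p = 2. A generic line meets the surface in up to 2 points.
Then, against the integer gridlines: among the integer gridlines, it crosses the y-axis at y ∈ {-1, 1}.
Finally, putting this together gives p.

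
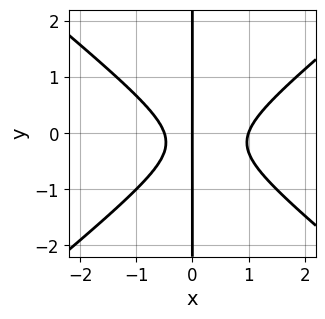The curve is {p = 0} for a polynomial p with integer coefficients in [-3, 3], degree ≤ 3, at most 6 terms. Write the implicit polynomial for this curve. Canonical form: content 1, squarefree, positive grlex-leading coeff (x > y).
(a) deg p = 3. The shape is more complex than any degree-2 curve.
(b) From the axis intercepts and sections: the x-axis gridline crossings are at x ∈ {0, 1}; the visible y-axis segment lies entirely on the curve.
(c) Fitting integer coefficients to these (and the overall shape) gives p.

2*x^3 - 3*x*y^2 - x^2 - x*y - x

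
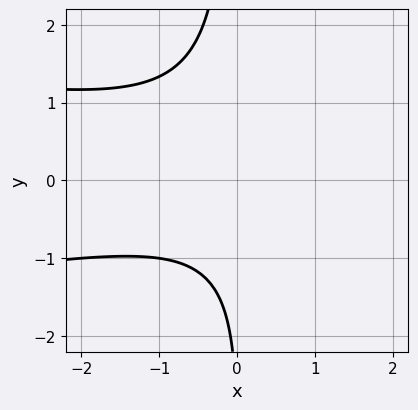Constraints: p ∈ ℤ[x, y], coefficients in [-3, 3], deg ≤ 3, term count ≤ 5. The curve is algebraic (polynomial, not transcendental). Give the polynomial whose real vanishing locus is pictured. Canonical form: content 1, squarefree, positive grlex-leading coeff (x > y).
3*x*y^2 + x^2 + y + 3

(a) The degree is 3 — no degree-2 curve has this shape.
(b) Observable constraints: no x-intercept at any integer in the box; no y-intercept at any integer in the box.
(c) These observations pin down the coefficients.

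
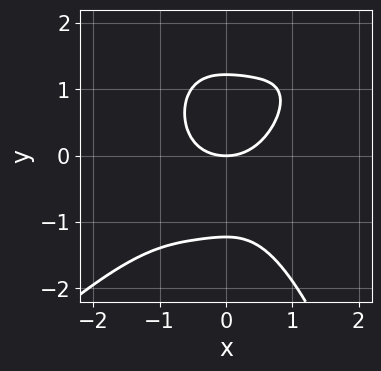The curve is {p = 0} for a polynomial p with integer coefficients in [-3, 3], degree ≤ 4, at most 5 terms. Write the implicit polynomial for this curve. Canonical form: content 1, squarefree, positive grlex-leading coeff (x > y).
2*x^4 - 2*x^3*y + 2*y^3 + 2*x^2 - 3*y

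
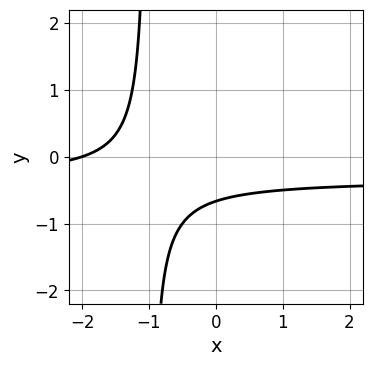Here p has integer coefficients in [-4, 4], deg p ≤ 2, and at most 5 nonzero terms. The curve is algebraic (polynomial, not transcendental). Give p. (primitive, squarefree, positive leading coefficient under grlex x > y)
3*x*y + x + 3*y + 2

1. The degree is 2 — no degree-1 curve has this shape.
2. Against the integer gridlines: one x-axis crossing is at x = -2.
3. Putting this together gives p.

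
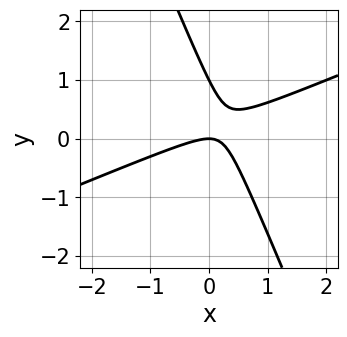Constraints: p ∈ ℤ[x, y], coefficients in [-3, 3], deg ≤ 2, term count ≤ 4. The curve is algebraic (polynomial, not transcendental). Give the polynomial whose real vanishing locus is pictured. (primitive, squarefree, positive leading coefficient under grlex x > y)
x^2 - 2*x*y - y^2 + y

1. deg p = 2. No degree-1 curve has this shape.
2. Reading off the gridlines: among the integer gridlines, it crosses the y-axis at y ∈ {0, 1}; it meets the x-axis at x = 0 (among the integer gridlines).
3. Putting this together gives p.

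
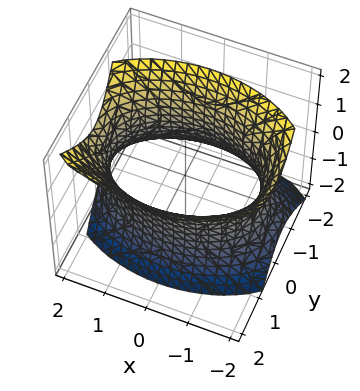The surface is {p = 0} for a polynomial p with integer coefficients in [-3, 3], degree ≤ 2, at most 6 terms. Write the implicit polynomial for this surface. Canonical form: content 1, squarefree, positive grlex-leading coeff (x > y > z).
x^2 + 2*y^2 - y*z - z^2 - 3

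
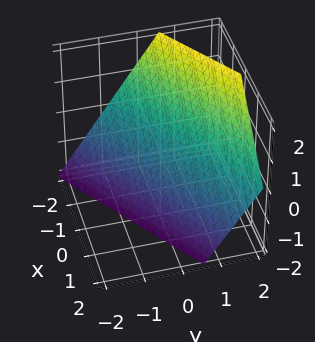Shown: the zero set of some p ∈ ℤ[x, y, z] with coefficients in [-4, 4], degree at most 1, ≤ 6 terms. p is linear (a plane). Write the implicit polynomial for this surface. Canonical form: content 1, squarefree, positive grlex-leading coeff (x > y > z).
1. deg p = 1.
2. Checking where it meets the axes: it meets the x-axis at x = -1 (among the integer gridlines); it crosses the z-axis at the gridline z = -1.
3. Matching integer coefficients to the picture gives p.

2*x - 3*y + 2*z + 2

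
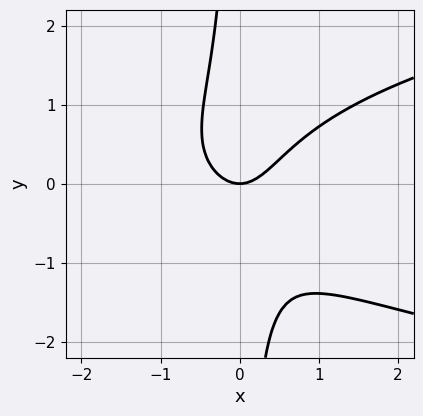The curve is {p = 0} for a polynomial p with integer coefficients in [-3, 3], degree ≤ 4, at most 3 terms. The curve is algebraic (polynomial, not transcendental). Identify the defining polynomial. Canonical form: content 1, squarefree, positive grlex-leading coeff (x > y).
3*x*y^2 - 3*x^2 + 2*y

deg p = 3.
Observable constraints: it meets the x-axis at x = 0 (among the integer gridlines); one y-axis crossing is at y = 0.
Fitting integer coefficients to these (and the overall shape) gives p.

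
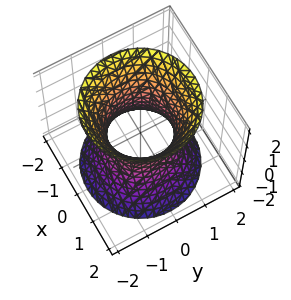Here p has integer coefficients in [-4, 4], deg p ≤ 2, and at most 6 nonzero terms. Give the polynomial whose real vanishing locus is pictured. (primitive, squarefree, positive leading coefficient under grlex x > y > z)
2*x^2 + 2*y^2 - z^2 - 2

The degree is 2 — the shape is more complex than any degree-1 surface.
By symmetry, every cross-section ⟂ z is a circle, so x, y appear only via x² + y².
Against the integer gridlines: it misses every integer gridline on the z-axis; a circular section at z = -2 has radius between 1 and 2; the x-axis gridline crossings are at x ∈ {-1, 1}.
Together with the visible shape, these determine p as stated.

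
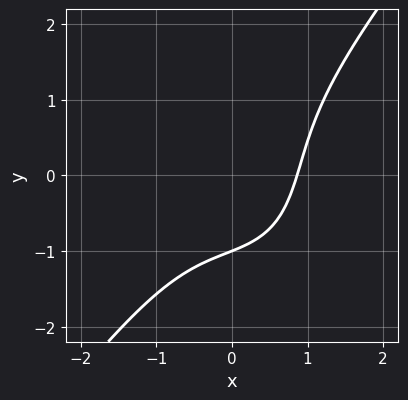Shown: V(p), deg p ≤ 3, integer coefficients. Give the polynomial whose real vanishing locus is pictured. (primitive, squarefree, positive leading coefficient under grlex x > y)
2*x^3 - y^3 + 2*x - 2*y - 3

Degree: no degree-2 curve has this shape, so deg p = 3.
Reading off the gridlines: it meets the y-axis at y = -1 (among the integer gridlines).
Fitting integer coefficients to these (and the overall shape) gives p.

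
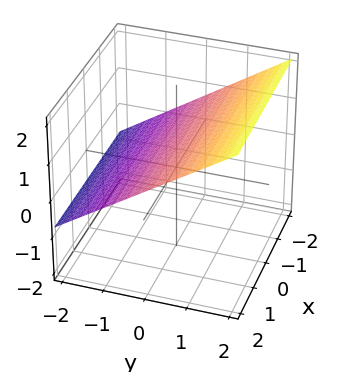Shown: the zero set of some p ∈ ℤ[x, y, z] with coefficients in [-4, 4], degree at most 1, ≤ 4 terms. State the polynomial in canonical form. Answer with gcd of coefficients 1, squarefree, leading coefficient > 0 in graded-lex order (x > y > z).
(a) deg p = 1. The surface is flat (a plane).
(b) Reading off the gridlines: it crosses the y-axis at the gridline y = -1; the surface avoids every integer x-axis point in the box.
(c) Fitting integer coefficients to these (and the overall shape) gives p.

2*y - 3*z + 2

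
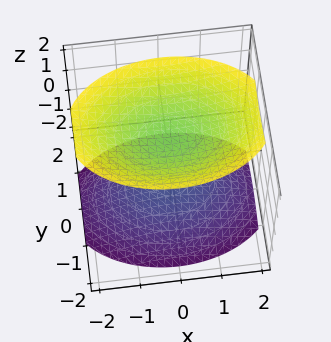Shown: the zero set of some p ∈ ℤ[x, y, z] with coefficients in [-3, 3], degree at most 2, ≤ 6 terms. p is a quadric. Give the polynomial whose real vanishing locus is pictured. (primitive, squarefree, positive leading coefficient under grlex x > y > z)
x^2 + 2*y^2 - 2*z^2 + 3

(a) There are 2 components.
(b) The degree is 2 — two separate bowl-shaped sheets opening away from each other; a quadric.
(c) Symmetries: it's symmetric under y → −y, forcing even powers of y; the x ↦ −x reflection is a symmetry, so x appears only in even powers; the z ↦ −z reflection is a symmetry, so z appears only in even powers.
(d) Reading off the gridlines: the surface avoids every integer y-axis point in the box; the surface avoids every integer x-axis point in the box.
(e) Fitting integer coefficients to these (and the overall shape) gives p.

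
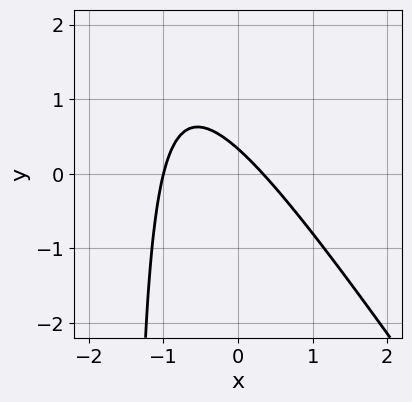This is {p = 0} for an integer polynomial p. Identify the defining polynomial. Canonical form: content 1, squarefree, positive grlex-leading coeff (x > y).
3*x^2 + 2*x*y + 2*x + 3*y - 1

deg p = 2. The shape is more complex than any degree-1 curve.
Checking where it meets the axes: it meets the x-axis at x = -1 (among the integer gridlines).
Assembling these constraints gives the stated polynomial.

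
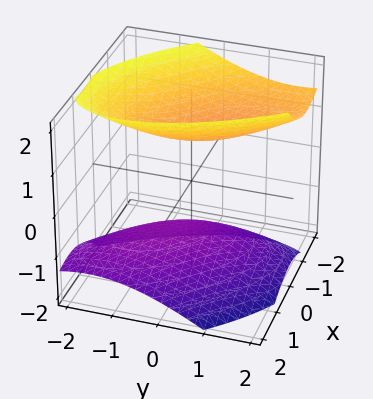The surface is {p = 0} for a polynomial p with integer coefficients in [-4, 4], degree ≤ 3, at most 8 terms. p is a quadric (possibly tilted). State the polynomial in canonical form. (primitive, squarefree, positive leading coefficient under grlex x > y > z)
3*x^2 + 3*x*y + 2*x*z + 2*y^2 - 3*z^2 + 3

1. There are 2 components. Treating them together as one polynomial.
2. Degree: the shape is more complex than any degree-1 surface, so deg p = 2.
3. Reading off the gridlines: it misses every integer gridline on the x-axis; the z-axis gridline crossings are at z ∈ {-1, 1}; no y-intercept at any integer in the box.
4. Matching integer coefficients to the picture gives p.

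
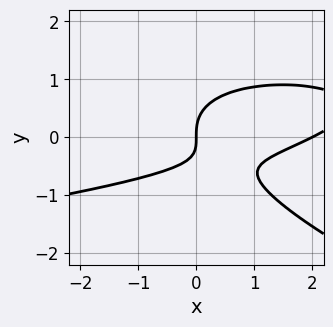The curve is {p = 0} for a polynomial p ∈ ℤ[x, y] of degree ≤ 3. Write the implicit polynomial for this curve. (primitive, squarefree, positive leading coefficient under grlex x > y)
x*y^2 + 3*y^3 + x^2 - 2*x*y - 2*x

deg p = 3. The shape is more complex than any degree-2 curve.
Checking where it meets the axes: the x-axis gridline crossings are at x ∈ {0, 2}; one y-axis crossing is at y = 0.
Solving for integer coefficients yields p as stated.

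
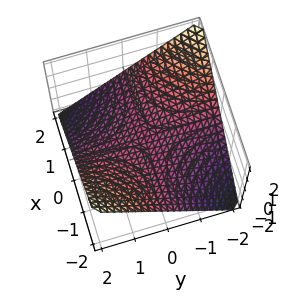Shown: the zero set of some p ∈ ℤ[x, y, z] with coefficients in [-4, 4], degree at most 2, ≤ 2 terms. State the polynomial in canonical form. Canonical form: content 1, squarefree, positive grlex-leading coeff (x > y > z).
1. The degree is 2 — a saddle surface; a quadric.
2. Against the integer gridlines: the visible y-axis segment lies entirely on the surface; every point of the x-axis in the box is on the surface.
3. Solving for integer coefficients yields p as stated.

x*y + 2*z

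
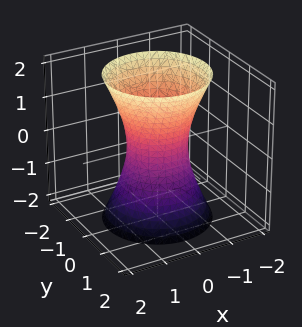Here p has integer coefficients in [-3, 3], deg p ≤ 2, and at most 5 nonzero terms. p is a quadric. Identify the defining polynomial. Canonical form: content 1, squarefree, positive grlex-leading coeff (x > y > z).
3*x^2 + 3*y^2 - z^2 - 2

(a) The degree is 2 — an hourglass — one-sheet hyperboloid; a quadric.
(b) Symmetries: it's symmetric under z → −z, forcing even powers of z; every cross-section ⟂ z is a circle, so x, y appear only via x² + y².
(c) Checking where it meets the axes: the surface avoids every integer z-axis point in the box; a circular section at z = 2 has radius between 1 and 2.
(d) Together with the visible shape, these determine p as stated.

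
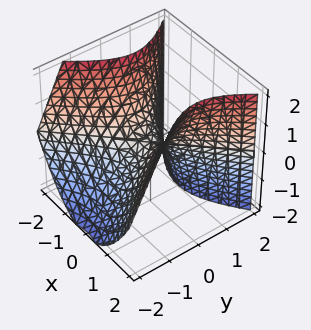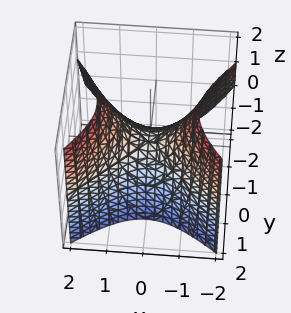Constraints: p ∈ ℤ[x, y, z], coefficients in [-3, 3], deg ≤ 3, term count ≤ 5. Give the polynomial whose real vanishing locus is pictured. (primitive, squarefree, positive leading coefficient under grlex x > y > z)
2*x^2 - 2*y^2 + y*z - 2*z

The degree is 2 — a generic line meets the surface in up to 2 points.
Against the integer gridlines: one z-axis crossing is at z = 0; it meets the y-axis at y = 0 (among the integer gridlines).
Assembling these constraints gives the stated polynomial.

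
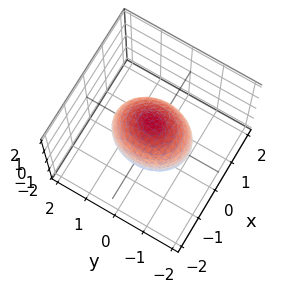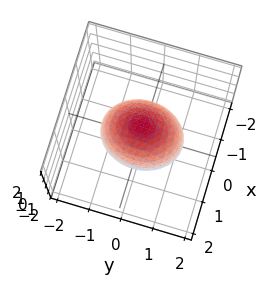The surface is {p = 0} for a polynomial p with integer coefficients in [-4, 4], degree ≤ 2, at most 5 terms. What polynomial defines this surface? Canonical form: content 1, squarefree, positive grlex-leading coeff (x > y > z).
3*x^2 + 2*y^2 + 2*z^2 - 3

1. Degree: a closed, bounded, convex surface; a quadric, so deg p = 2.
2. Symmetries: the z ↦ −z reflection is a symmetry, so z appears only in even powers; mirror symmetry x ↦ −x ⇒ only even powers of x; mirror symmetry y ↦ −y ⇒ only even powers of y.
3. Observable constraints: among the integer gridlines, it crosses the x-axis at x ∈ {-1, 1}.
4. These observations pin down the coefficients.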